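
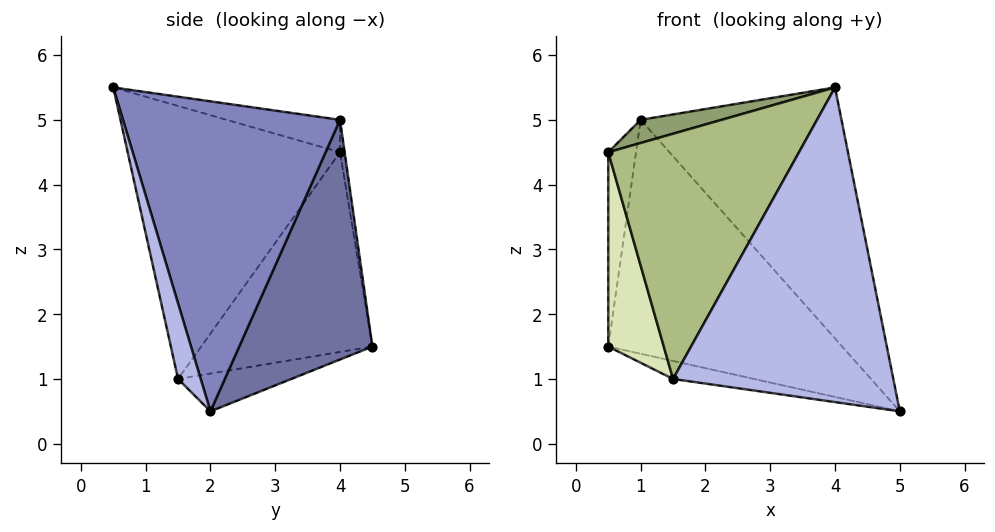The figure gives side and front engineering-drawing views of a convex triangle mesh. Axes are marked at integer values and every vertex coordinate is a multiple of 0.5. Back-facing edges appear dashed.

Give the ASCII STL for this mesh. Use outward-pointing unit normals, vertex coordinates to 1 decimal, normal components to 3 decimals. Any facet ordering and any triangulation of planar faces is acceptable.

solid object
 facet normal 0.494 0.868 0.053
  outer loop
   vertex 1.0 4.0 5.0
   vertex 5.0 2.0 0.5
   vertex 0.5 4.5 1.5
  endloop
 endfacet
 facet normal 0.693 0.641 0.331
  outer loop
   vertex 1.0 4.0 5.0
   vertex 4.0 0.5 5.5
   vertex 5.0 2.0 0.5
  endloop
 endfacet
 facet normal -0.156 0.112 -0.981
  outer loop
   vertex 1.5 1.5 1.0
   vertex 0.5 4.5 1.5
   vertex 5.0 2.0 0.5
  endloop
 endfacet
 facet normal 0.099 -0.958 -0.268
  outer loop
   vertex 1.5 1.5 1.0
   vertex 5.0 2.0 0.5
   vertex 4.0 0.5 5.5
  endloop
 endfacet
 facet normal -0.631 -0.451 0.631
  outer loop
   vertex 0.5 4.0 4.5
   vertex 4.0 0.5 5.5
   vertex 1.0 4.0 5.0
  endloop
 endfacet
 facet normal -0.719 -0.646 0.256
  outer loop
   vertex 0.5 4.0 4.5
   vertex 1.5 1.5 1.0
   vertex 4.0 0.5 5.5
  endloop
 endfacet
 facet normal -0.162 0.973 0.162
  outer loop
   vertex 0.5 4.0 4.5
   vertex 1.0 4.0 5.0
   vertex 0.5 4.5 1.5
  endloop
 endfacet
 facet normal -0.950 -0.308 -0.051
  outer loop
   vertex 0.5 4.0 4.5
   vertex 0.5 4.5 1.5
   vertex 1.5 1.5 1.0
  endloop
 endfacet
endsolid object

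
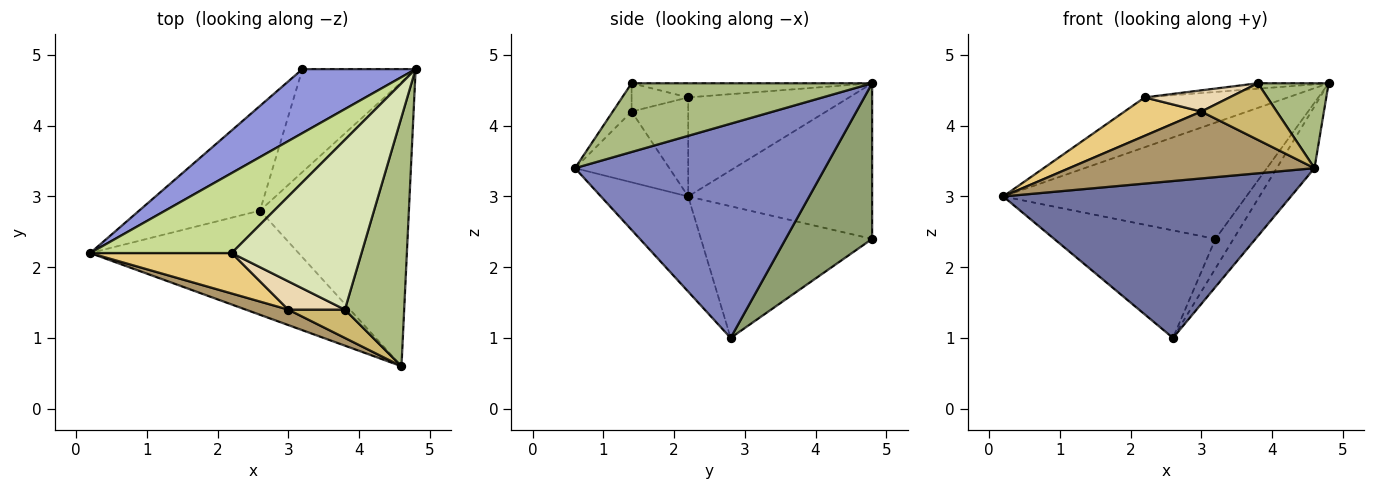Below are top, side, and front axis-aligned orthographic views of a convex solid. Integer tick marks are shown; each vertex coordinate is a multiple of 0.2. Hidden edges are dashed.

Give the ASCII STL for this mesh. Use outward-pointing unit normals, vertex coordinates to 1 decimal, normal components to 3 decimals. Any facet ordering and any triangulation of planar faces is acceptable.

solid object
 facet normal -0.245 -0.808 -0.536
  outer loop
   vertex 2.6 2.8 1.0
   vertex 4.6 0.6 3.4
   vertex 0.2 2.2 3.0
  endloop
 endfacet
 facet normal 0.815 0.123 -0.566
  outer loop
   vertex 2.6 2.8 1.0
   vertex 4.8 4.8 4.6
   vertex 4.6 0.6 3.4
  endloop
 endfacet
 facet normal -0.553 0.730 0.402
  outer loop
   vertex 3.2 4.8 2.4
   vertex 0.2 2.2 3.0
   vertex 4.8 4.8 4.6
  endloop
 endfacet
 facet normal -0.605 0.570 -0.555
  outer loop
   vertex 3.2 4.8 2.4
   vertex 2.6 2.8 1.0
   vertex 0.2 2.2 3.0
  endloop
 endfacet
 facet normal 0.797 0.167 -0.580
  outer loop
   vertex 3.2 4.8 2.4
   vertex 4.8 4.8 4.6
   vertex 2.6 2.8 1.0
  endloop
 endfacet
 facet normal 0.739 -0.217 0.638
  outer loop
   vertex 3.8 1.4 4.6
   vertex 4.6 0.6 3.4
   vertex 4.8 4.8 4.6
  endloop
 endfacet
 facet normal -0.511 0.455 0.730
  outer loop
   vertex 2.2 2.2 4.4
   vertex 4.8 4.8 4.6
   vertex 0.2 2.2 3.0
  endloop
 endfacet
 facet normal -0.108 0.032 0.994
  outer loop
   vertex 2.2 2.2 4.4
   vertex 3.8 1.4 4.6
   vertex 4.8 4.8 4.6
  endloop
 endfacet
 facet normal -0.351 -0.912 0.211
  outer loop
   vertex 3.0 1.4 4.2
   vertex 0.2 2.2 3.0
   vertex 4.6 0.6 3.4
  endloop
 endfacet
 facet normal -0.218 -0.873 0.436
  outer loop
   vertex 3.0 1.4 4.2
   vertex 4.6 0.6 3.4
   vertex 3.8 1.4 4.6
  endloop
 endfacet
 facet normal -0.453 -0.614 0.647
  outer loop
   vertex 3.0 1.4 4.2
   vertex 2.2 2.2 4.4
   vertex 0.2 2.2 3.0
  endloop
 endfacet
 facet normal -0.371 -0.557 0.743
  outer loop
   vertex 3.0 1.4 4.2
   vertex 3.8 1.4 4.6
   vertex 2.2 2.2 4.4
  endloop
 endfacet
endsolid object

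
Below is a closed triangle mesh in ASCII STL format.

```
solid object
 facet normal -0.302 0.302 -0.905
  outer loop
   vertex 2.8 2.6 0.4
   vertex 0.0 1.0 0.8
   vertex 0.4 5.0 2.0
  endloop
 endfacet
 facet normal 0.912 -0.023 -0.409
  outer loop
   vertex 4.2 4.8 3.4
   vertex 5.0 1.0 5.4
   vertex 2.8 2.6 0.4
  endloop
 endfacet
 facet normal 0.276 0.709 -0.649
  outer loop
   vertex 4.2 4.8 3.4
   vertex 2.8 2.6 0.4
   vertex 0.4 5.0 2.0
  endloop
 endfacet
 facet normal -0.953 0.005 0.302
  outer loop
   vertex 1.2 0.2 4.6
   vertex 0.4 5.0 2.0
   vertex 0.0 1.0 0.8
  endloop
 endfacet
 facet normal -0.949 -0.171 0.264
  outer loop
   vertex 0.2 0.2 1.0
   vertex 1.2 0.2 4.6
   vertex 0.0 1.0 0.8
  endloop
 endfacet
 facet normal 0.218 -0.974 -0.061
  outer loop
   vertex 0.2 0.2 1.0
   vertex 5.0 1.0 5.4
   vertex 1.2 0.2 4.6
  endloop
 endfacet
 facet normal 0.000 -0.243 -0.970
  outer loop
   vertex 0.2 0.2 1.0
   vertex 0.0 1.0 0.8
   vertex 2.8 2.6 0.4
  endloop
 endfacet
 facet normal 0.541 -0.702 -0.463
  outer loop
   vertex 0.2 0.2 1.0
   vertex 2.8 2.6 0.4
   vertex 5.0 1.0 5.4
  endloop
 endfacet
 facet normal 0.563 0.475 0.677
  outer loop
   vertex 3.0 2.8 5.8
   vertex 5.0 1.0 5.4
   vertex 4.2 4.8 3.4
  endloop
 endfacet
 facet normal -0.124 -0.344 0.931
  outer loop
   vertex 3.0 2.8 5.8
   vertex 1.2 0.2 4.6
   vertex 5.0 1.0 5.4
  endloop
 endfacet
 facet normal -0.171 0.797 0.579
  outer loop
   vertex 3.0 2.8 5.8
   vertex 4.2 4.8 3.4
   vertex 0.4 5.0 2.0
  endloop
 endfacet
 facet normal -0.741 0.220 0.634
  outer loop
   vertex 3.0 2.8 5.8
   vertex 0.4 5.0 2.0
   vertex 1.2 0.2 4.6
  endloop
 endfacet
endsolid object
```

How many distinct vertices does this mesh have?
8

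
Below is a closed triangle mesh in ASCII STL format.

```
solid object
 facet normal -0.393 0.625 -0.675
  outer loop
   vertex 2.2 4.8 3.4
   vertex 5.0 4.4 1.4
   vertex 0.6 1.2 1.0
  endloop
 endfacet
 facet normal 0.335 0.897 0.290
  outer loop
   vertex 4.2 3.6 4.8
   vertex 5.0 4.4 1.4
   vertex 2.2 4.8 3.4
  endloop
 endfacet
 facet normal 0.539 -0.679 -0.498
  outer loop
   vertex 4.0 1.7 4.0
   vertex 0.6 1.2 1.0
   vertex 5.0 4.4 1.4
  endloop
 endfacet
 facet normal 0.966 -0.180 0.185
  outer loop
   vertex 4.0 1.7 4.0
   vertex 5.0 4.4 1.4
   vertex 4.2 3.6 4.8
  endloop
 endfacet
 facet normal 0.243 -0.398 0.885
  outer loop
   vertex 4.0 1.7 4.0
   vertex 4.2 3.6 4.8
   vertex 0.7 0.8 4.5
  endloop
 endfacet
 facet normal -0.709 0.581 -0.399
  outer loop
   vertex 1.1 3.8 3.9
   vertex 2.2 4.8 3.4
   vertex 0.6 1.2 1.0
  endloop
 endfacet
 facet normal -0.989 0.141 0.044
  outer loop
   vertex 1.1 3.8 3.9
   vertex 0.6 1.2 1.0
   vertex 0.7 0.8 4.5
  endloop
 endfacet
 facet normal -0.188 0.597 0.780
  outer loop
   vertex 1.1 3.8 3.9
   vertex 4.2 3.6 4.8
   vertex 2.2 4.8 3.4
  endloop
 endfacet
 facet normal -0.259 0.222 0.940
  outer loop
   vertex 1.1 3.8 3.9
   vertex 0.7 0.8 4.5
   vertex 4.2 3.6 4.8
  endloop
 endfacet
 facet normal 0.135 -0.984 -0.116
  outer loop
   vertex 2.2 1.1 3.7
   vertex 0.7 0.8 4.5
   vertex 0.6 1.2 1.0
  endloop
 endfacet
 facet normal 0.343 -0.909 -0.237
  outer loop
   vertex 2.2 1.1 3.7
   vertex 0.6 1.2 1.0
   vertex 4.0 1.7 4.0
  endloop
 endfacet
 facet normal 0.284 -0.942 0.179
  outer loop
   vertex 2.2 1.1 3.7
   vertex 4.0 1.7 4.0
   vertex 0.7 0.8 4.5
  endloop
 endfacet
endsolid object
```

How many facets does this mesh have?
12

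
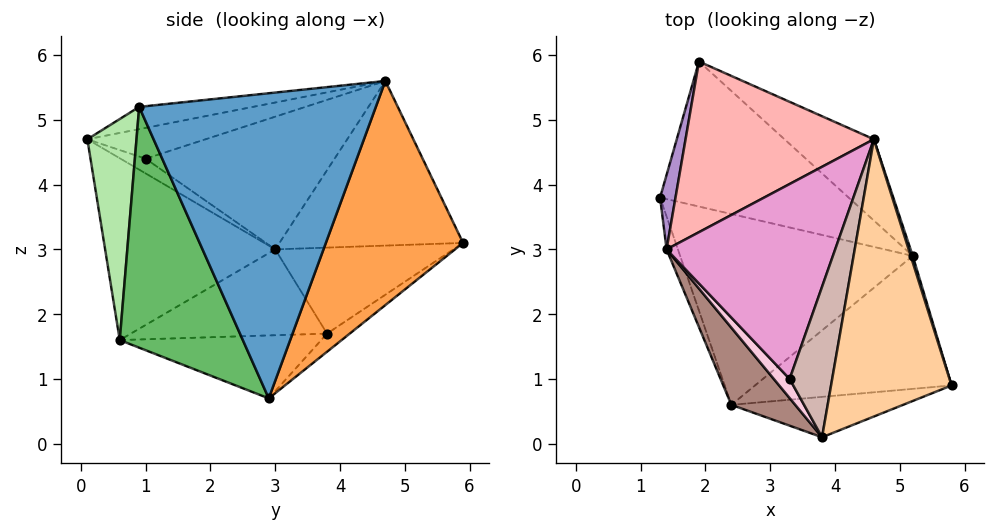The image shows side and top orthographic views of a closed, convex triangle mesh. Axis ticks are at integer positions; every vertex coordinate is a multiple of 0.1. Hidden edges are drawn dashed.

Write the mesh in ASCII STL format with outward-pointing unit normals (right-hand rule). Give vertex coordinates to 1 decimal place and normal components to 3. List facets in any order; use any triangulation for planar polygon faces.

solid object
 facet normal 0.954 0.301 0.006
  outer loop
   vertex 5.2 2.9 0.7
   vertex 4.6 4.7 5.6
   vertex 5.8 0.9 5.2
  endloop
 endfacet
 facet normal -0.079 0.568 -0.819
  outer loop
   vertex 1.9 5.9 3.1
   vertex 5.2 2.9 0.7
   vertex 1.3 3.8 1.7
  endloop
 endfacet
 facet normal 0.561 0.797 -0.224
  outer loop
   vertex 1.9 5.9 3.1
   vertex 4.6 4.7 5.6
   vertex 5.2 2.9 0.7
  endloop
 endfacet
 facet normal -0.179 -0.159 0.971
  outer loop
   vertex 3.8 0.1 4.7
   vertex 5.8 0.9 5.2
   vertex 4.6 4.7 5.6
  endloop
 endfacet
 facet normal 0.498 -0.766 -0.407
  outer loop
   vertex 2.4 0.6 1.6
   vertex 5.2 2.9 0.7
   vertex 5.8 0.9 5.2
  endloop
 endfacet
 facet normal 0.420 -0.847 -0.326
  outer loop
   vertex 2.4 0.6 1.6
   vertex 5.8 0.9 5.2
   vertex 3.8 0.1 4.7
  endloop
 endfacet
 facet normal -0.261 -0.060 -0.964
  outer loop
   vertex 2.4 0.6 1.6
   vertex 1.3 3.8 1.7
   vertex 5.2 2.9 0.7
  endloop
 endfacet
 facet normal -0.656 0.087 0.750
  outer loop
   vertex 1.4 3.0 3.0
   vertex 4.6 4.7 5.6
   vertex 1.9 5.9 3.1
  endloop
 endfacet
 facet normal -0.971 0.161 0.174
  outer loop
   vertex 1.4 3.0 3.0
   vertex 1.9 5.9 3.1
   vertex 1.3 3.8 1.7
  endloop
 endfacet
 facet normal -0.940 -0.319 -0.124
  outer loop
   vertex 1.4 3.0 3.0
   vertex 1.3 3.8 1.7
   vertex 2.4 0.6 1.6
  endloop
 endfacet
 facet normal -0.814 -0.506 0.286
  outer loop
   vertex 1.4 3.0 3.0
   vertex 2.4 0.6 1.6
   vertex 3.8 0.1 4.7
  endloop
 endfacet
 facet normal -0.586 -0.056 0.808
  outer loop
   vertex 3.3 1.0 4.4
   vertex 3.8 0.1 4.7
   vertex 4.6 4.7 5.6
  endloop
 endfacet
 facet normal -0.618 -0.038 0.785
  outer loop
   vertex 3.3 1.0 4.4
   vertex 4.6 4.7 5.6
   vertex 1.4 3.0 3.0
  endloop
 endfacet
 facet normal -0.675 -0.133 0.726
  outer loop
   vertex 3.3 1.0 4.4
   vertex 1.4 3.0 3.0
   vertex 3.8 0.1 4.7
  endloop
 endfacet
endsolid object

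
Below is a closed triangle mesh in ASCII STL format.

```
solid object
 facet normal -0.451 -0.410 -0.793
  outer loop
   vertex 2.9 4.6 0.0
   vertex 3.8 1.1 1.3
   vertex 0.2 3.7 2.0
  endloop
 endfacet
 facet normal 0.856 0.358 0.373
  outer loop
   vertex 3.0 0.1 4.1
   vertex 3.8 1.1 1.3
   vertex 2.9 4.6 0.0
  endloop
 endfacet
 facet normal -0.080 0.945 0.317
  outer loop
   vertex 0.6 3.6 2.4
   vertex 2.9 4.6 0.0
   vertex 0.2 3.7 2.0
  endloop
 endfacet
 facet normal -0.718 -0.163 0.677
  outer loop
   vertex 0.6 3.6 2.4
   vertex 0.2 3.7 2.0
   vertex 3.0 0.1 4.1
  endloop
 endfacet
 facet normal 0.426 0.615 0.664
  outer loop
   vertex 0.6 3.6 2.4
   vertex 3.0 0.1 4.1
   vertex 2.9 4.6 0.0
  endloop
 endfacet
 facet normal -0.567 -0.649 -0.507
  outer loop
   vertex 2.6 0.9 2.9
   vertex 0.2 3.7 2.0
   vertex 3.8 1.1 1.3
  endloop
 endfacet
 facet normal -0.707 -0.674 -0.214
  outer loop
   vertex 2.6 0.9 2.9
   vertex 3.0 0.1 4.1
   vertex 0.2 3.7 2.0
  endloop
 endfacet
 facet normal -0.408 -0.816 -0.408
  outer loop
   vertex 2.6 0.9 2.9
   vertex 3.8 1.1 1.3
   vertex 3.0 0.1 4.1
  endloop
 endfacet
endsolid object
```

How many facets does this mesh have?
8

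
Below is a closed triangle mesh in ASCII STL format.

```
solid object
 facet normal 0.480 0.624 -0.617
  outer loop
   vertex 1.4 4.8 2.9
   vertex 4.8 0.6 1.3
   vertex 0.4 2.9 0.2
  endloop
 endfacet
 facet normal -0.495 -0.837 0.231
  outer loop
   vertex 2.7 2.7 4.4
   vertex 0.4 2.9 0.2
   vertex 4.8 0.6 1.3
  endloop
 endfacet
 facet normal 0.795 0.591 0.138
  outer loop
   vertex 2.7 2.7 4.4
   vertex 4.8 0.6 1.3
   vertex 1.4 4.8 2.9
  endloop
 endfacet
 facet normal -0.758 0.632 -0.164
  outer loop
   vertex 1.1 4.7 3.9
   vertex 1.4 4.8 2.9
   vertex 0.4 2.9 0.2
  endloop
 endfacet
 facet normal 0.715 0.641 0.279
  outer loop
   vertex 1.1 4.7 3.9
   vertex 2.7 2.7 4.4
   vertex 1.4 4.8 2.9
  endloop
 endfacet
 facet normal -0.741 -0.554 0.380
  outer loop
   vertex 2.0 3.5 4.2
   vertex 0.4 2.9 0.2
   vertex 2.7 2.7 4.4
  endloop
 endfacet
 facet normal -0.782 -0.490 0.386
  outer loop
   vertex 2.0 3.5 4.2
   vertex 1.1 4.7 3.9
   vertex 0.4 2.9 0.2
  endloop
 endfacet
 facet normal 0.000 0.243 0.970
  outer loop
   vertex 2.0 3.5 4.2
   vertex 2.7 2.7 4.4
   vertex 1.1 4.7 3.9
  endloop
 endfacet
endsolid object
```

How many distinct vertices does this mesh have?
6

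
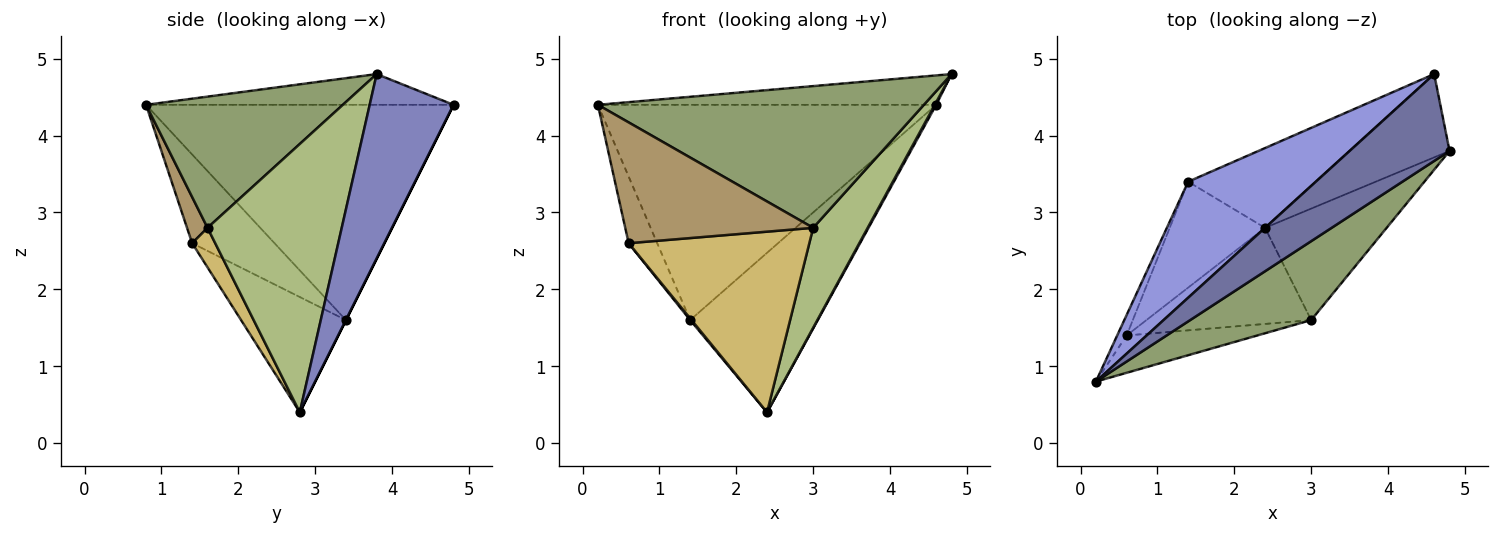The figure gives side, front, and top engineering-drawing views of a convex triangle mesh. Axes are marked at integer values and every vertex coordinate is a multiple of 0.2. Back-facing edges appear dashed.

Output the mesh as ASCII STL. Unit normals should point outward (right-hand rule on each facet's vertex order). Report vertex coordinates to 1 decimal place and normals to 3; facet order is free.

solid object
 facet normal -0.280 0.308 0.909
  outer loop
   vertex 4.6 4.8 4.4
   vertex 0.2 0.8 4.4
   vertex 4.8 3.8 4.8
  endloop
 endfacet
 facet normal 0.879 -0.015 -0.476
  outer loop
   vertex 2.4 2.8 0.4
   vertex 4.6 4.8 4.4
   vertex 4.8 3.8 4.8
  endloop
 endfacet
 facet normal -0.625 0.687 0.370
  outer loop
   vertex 1.4 3.4 1.6
   vertex 0.2 0.8 4.4
   vertex 4.6 4.8 4.4
  endloop
 endfacet
 facet normal 0.000 0.894 -0.447
  outer loop
   vertex 1.4 3.4 1.6
   vertex 4.6 4.8 4.4
   vertex 2.4 2.8 0.4
  endloop
 endfacet
 facet normal 0.467 -0.773 0.430
  outer loop
   vertex 3.0 1.6 2.8
   vertex 4.8 3.8 4.8
   vertex 0.2 0.8 4.4
  endloop
 endfacet
 facet normal 0.854 -0.347 -0.387
  outer loop
   vertex 3.0 1.6 2.8
   vertex 2.4 2.8 0.4
   vertex 4.8 3.8 4.8
  endloop
 endfacet
 facet normal -0.940 0.326 -0.100
  outer loop
   vertex 0.6 1.4 2.6
   vertex 0.2 0.8 4.4
   vertex 1.4 3.4 1.6
  endloop
 endfacet
 facet normal -0.771 -0.010 -0.637
  outer loop
   vertex 0.6 1.4 2.6
   vertex 1.4 3.4 1.6
   vertex 2.4 2.8 0.4
  endloop
 endfacet
 facet normal 0.104 -0.950 -0.294
  outer loop
   vertex 0.6 1.4 2.6
   vertex 3.0 1.6 2.8
   vertex 0.2 0.8 4.4
  endloop
 endfacet
 facet normal 0.112 -0.877 -0.467
  outer loop
   vertex 0.6 1.4 2.6
   vertex 2.4 2.8 0.4
   vertex 3.0 1.6 2.8
  endloop
 endfacet
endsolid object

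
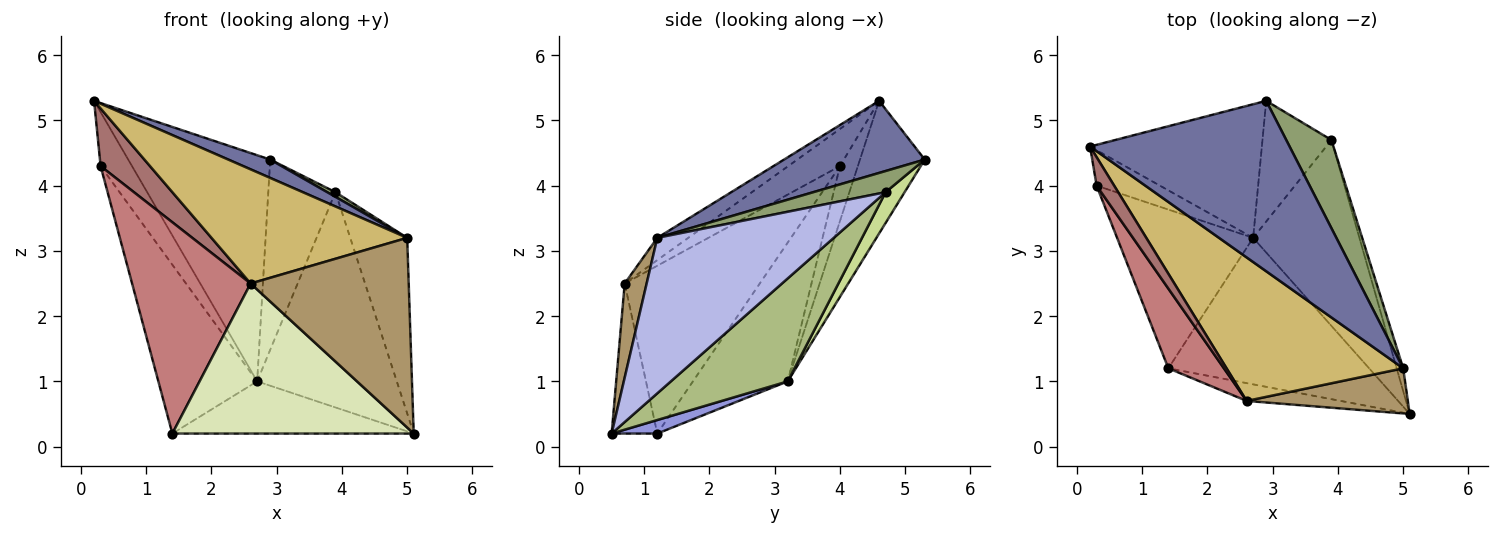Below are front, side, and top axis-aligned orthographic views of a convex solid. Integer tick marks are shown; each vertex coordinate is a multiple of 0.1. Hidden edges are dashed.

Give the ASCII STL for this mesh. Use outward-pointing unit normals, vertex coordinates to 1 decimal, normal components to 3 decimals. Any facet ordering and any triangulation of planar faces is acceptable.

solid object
 facet normal 0.338 -0.101 0.936
  outer loop
   vertex 5.0 1.2 3.2
   vertex 2.9 5.3 4.4
   vertex 0.2 4.6 5.3
  endloop
 endfacet
 facet normal -0.366 0.801 -0.473
  outer loop
   vertex 2.7 3.2 1.0
   vertex 0.2 4.6 5.3
   vertex 2.9 5.3 4.4
  endloop
 endfacet
 facet normal 0.063 0.335 -0.940
  outer loop
   vertex 2.7 3.2 1.0
   vertex 5.1 0.5 0.2
   vertex 1.4 1.2 0.2
  endloop
 endfacet
 facet normal 0.951 0.307 -0.040
  outer loop
   vertex 3.9 4.7 3.9
   vertex 5.0 1.2 3.2
   vertex 5.1 0.5 0.2
  endloop
 endfacet
 facet normal 0.424 -0.048 0.905
  outer loop
   vertex 3.9 4.7 3.9
   vertex 2.9 5.3 4.4
   vertex 5.0 1.2 3.2
  endloop
 endfacet
 facet normal 0.535 0.639 -0.552
  outer loop
   vertex 3.9 4.7 3.9
   vertex 5.1 0.5 0.2
   vertex 2.7 3.2 1.0
  endloop
 endfacet
 facet normal 0.232 0.821 -0.521
  outer loop
   vertex 3.9 4.7 3.9
   vertex 2.7 3.2 1.0
   vertex 2.9 5.3 4.4
  endloop
 endfacet
 facet normal -0.185 -0.976 -0.116
  outer loop
   vertex 2.6 0.7 2.5
   vertex 1.4 1.2 0.2
   vertex 5.1 0.5 0.2
  endloop
 endfacet
 facet normal 0.134 -0.964 0.229
  outer loop
   vertex 2.6 0.7 2.5
   vertex 5.1 0.5 0.2
   vertex 5.0 1.2 3.2
  endloop
 endfacet
 facet normal -0.098 -0.620 0.779
  outer loop
   vertex 2.6 0.7 2.5
   vertex 5.0 1.2 3.2
   vertex 0.2 4.6 5.3
  endloop
 endfacet
 facet normal -0.430 0.755 -0.496
  outer loop
   vertex 0.3 4.0 4.3
   vertex 0.2 4.6 5.3
   vertex 2.7 3.2 1.0
  endloop
 endfacet
 facet normal -0.573 0.597 -0.561
  outer loop
   vertex 0.3 4.0 4.3
   vertex 2.7 3.2 1.0
   vertex 1.4 1.2 0.2
  endloop
 endfacet
 facet normal -0.684 -0.653 0.324
  outer loop
   vertex 0.3 4.0 4.3
   vertex 2.6 0.7 2.5
   vertex 0.2 4.6 5.3
  endloop
 endfacet
 facet normal -0.729 -0.640 0.241
  outer loop
   vertex 0.3 4.0 4.3
   vertex 1.4 1.2 0.2
   vertex 2.6 0.7 2.5
  endloop
 endfacet
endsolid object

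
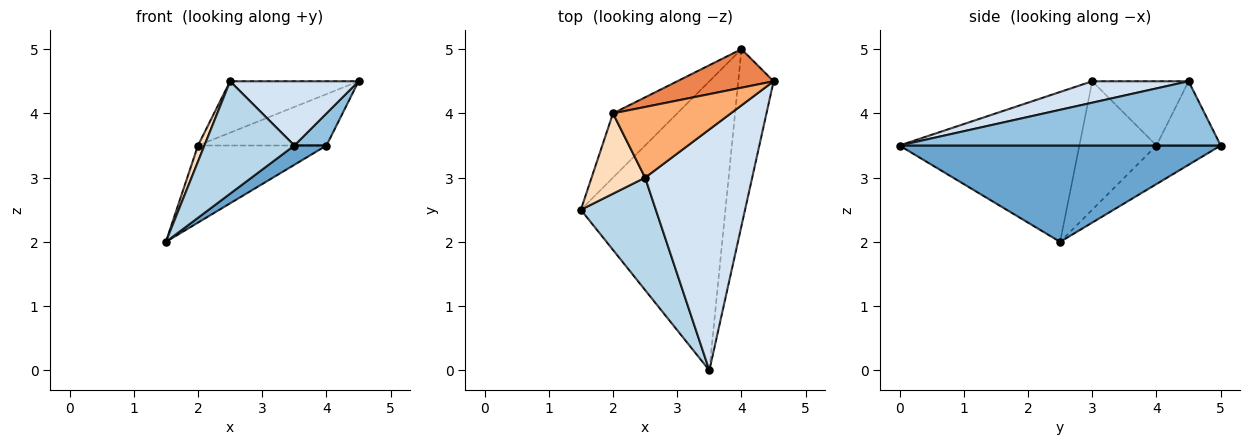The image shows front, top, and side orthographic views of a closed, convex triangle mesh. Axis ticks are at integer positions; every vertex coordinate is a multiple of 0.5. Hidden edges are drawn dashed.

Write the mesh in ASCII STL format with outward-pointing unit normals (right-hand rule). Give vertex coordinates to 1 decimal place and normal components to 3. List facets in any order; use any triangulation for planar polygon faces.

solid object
 facet normal 0.554 -0.055 -0.831
  outer loop
   vertex 4.0 5.0 3.5
   vertex 3.5 0.0 3.5
   vertex 1.5 2.5 2.0
  endloop
 endfacet
 facet normal 0.873 -0.087 -0.480
  outer loop
   vertex 4.0 5.0 3.5
   vertex 4.5 4.5 4.5
   vertex 3.5 0.0 3.5
  endloop
 endfacet
 facet normal -0.816 -0.408 0.408
  outer loop
   vertex 2.5 3.0 4.5
   vertex 1.5 2.5 2.0
   vertex 3.5 0.0 3.5
  endloop
 endfacet
 facet normal 0.190 -0.253 0.949
  outer loop
   vertex 2.5 3.0 4.5
   vertex 3.5 0.0 3.5
   vertex 4.5 4.5 4.5
  endloop
 endfacet
 facet normal -0.371 0.743 0.557
  outer loop
   vertex 2.0 4.0 3.5
   vertex 4.5 4.5 4.5
   vertex 4.0 5.0 3.5
  endloop
 endfacet
 facet normal -0.404 0.538 0.740
  outer loop
   vertex 2.0 4.0 3.5
   vertex 2.5 3.0 4.5
   vertex 4.5 4.5 4.5
  endloop
 endfacet
 facet normal -0.359 0.717 -0.598
  outer loop
   vertex 2.0 4.0 3.5
   vertex 4.0 5.0 3.5
   vertex 1.5 2.5 2.0
  endloop
 endfacet
 facet normal -0.920 -0.077 0.383
  outer loop
   vertex 2.0 4.0 3.5
   vertex 1.5 2.5 2.0
   vertex 2.5 3.0 4.5
  endloop
 endfacet
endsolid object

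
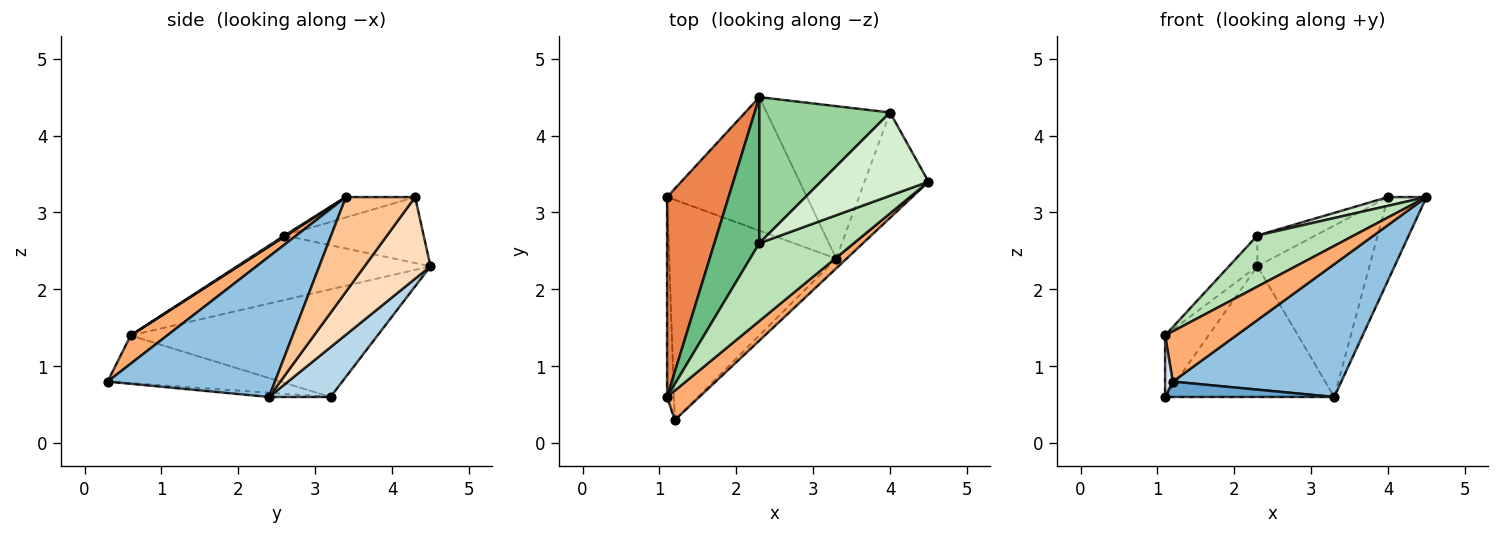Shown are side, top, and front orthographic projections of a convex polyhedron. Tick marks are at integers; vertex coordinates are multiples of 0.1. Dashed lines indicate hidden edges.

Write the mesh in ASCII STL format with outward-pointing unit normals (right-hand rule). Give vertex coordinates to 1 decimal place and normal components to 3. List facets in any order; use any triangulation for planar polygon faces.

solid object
 facet normal -0.025 -0.070 -0.997
  outer loop
   vertex 3.3 2.4 0.6
   vertex 1.2 0.3 0.8
   vertex 1.1 3.2 0.6
  endloop
 endfacet
 facet normal 0.704 -0.709 -0.052
  outer loop
   vertex 3.3 2.4 0.6
   vertex 4.5 3.4 3.2
   vertex 1.2 0.3 0.8
  endloop
 endfacet
 facet normal 0.247 0.678 -0.692
  outer loop
   vertex 3.3 2.4 0.6
   vertex 1.1 3.2 0.6
   vertex 2.3 4.5 2.3
  endloop
 endfacet
 facet normal -0.989 -0.044 -0.143
  outer loop
   vertex 1.1 0.6 1.4
   vertex 1.1 3.2 0.6
   vertex 1.2 0.3 0.8
  endloop
 endfacet
 facet normal -0.858 0.151 0.490
  outer loop
   vertex 1.1 0.6 1.4
   vertex 2.3 4.5 2.3
   vertex 1.1 3.2 0.6
  endloop
 endfacet
 facet normal 0.405 -0.789 0.462
  outer loop
   vertex 1.1 0.6 1.4
   vertex 1.2 0.3 0.8
   vertex 4.5 3.4 3.2
  endloop
 endfacet
 facet normal 0.753 0.418 -0.508
  outer loop
   vertex 4.0 4.3 3.2
   vertex 4.5 3.4 3.2
   vertex 3.3 2.4 0.6
  endloop
 endfacet
 facet normal 0.403 0.684 -0.608
  outer loop
   vertex 4.0 4.3 3.2
   vertex 3.3 2.4 0.6
   vertex 2.3 4.5 2.3
  endloop
 endfacet
 facet normal -0.814 0.120 0.568
  outer loop
   vertex 2.3 2.6 2.7
   vertex 2.3 4.5 2.3
   vertex 1.1 0.6 1.4
  endloop
 endfacet
 facet normal -0.443 0.185 0.877
  outer loop
   vertex 2.3 2.6 2.7
   vertex 4.0 4.3 3.2
   vertex 2.3 4.5 2.3
  endloop
 endfacet
 facet normal 0.010 -0.549 0.836
  outer loop
   vertex 2.3 2.6 2.7
   vertex 1.1 0.6 1.4
   vertex 4.5 3.4 3.2
  endloop
 endfacet
 facet normal -0.185 -0.103 0.977
  outer loop
   vertex 2.3 2.6 2.7
   vertex 4.5 3.4 3.2
   vertex 4.0 4.3 3.2
  endloop
 endfacet
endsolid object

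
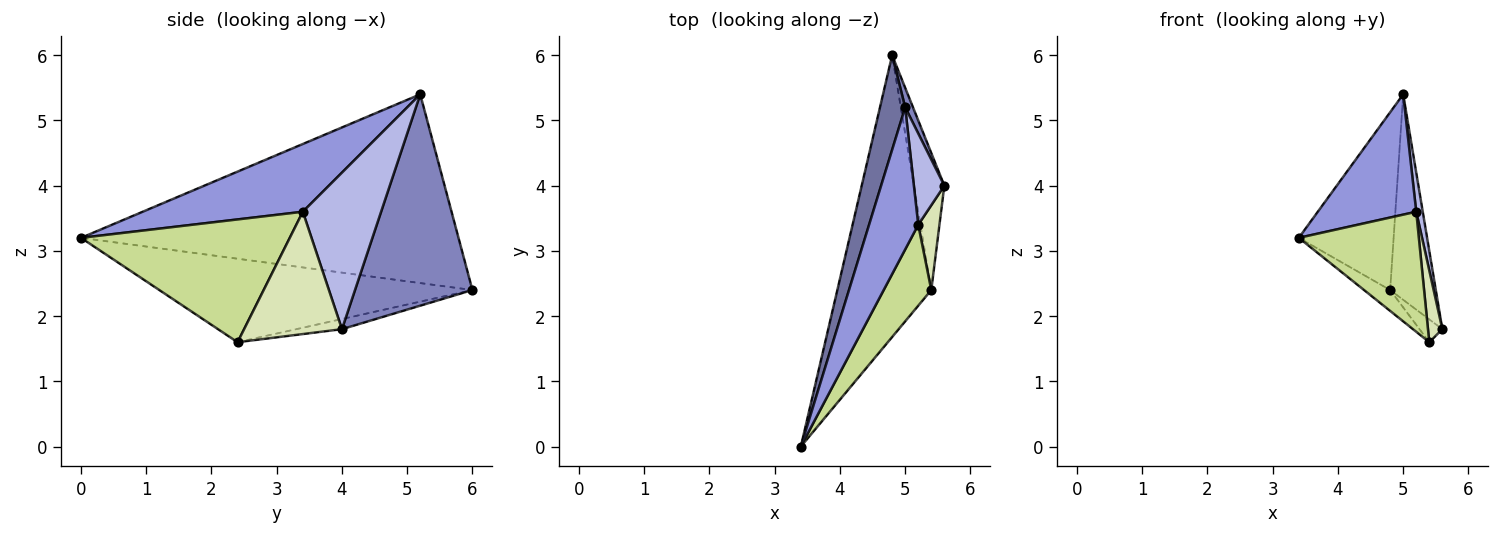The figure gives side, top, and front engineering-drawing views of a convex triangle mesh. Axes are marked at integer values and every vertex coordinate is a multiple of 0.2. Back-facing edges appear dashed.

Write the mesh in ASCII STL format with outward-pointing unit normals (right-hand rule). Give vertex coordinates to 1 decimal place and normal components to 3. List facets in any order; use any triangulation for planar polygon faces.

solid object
 facet normal -0.962 0.242 0.129
  outer loop
   vertex 5.0 5.2 5.4
   vertex 4.8 6.0 2.4
   vertex 3.4 0.0 3.2
  endloop
 endfacet
 facet normal 0.931 0.362 0.034
  outer loop
   vertex 5.0 5.2 5.4
   vertex 5.6 4.0 1.8
   vertex 4.8 6.0 2.4
  endloop
 endfacet
 facet normal 0.725 -0.445 0.526
  outer loop
   vertex 5.2 3.4 3.6
   vertex 5.0 5.2 5.4
   vertex 3.4 0.0 3.2
  endloop
 endfacet
 facet normal 0.978 -0.082 0.190
  outer loop
   vertex 5.2 3.4 3.6
   vertex 5.6 4.0 1.8
   vertex 5.0 5.2 5.4
  endloop
 endfacet
 facet normal -0.663 0.055 -0.746
  outer loop
   vertex 5.4 2.4 1.6
   vertex 3.4 0.0 3.2
   vertex 4.8 6.0 2.4
  endloop
 endfacet
 facet normal -0.312 0.156 -0.937
  outer loop
   vertex 5.4 2.4 1.6
   vertex 4.8 6.0 2.4
   vertex 5.6 4.0 1.8
  endloop
 endfacet
 facet normal 0.822 -0.473 0.318
  outer loop
   vertex 5.4 2.4 1.6
   vertex 5.2 3.4 3.6
   vertex 3.4 0.0 3.2
  endloop
 endfacet
 facet normal 0.975 -0.143 0.169
  outer loop
   vertex 5.4 2.4 1.6
   vertex 5.6 4.0 1.8
   vertex 5.2 3.4 3.6
  endloop
 endfacet
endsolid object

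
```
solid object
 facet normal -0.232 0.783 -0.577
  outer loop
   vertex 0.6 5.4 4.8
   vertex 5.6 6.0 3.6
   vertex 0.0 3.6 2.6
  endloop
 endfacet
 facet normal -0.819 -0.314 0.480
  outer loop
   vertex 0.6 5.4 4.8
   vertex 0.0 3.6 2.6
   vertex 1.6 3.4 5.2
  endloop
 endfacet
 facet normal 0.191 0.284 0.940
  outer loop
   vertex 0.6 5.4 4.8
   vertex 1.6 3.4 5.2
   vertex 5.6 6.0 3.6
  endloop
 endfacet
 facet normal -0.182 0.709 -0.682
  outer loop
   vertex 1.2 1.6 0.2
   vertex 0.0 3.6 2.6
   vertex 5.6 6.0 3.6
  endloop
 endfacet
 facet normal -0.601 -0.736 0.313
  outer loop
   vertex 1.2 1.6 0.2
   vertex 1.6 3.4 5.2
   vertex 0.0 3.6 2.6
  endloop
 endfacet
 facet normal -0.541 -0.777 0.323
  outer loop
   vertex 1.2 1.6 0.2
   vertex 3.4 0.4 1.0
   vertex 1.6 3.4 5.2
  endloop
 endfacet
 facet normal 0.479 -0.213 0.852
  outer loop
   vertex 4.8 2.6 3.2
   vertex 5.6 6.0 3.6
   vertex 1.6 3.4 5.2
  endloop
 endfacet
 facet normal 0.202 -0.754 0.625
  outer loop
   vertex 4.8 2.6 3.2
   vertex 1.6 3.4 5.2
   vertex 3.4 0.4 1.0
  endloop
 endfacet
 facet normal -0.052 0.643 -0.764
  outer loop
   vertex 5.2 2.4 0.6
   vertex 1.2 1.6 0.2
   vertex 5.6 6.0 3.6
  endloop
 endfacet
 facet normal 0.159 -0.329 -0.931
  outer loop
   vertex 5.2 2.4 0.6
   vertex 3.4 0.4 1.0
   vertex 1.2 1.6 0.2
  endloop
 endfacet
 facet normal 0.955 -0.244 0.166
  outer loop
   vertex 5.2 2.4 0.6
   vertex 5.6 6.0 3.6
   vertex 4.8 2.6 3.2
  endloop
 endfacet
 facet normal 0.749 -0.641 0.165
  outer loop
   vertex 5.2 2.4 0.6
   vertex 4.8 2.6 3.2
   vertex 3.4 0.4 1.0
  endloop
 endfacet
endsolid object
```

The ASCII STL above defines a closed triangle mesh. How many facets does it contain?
12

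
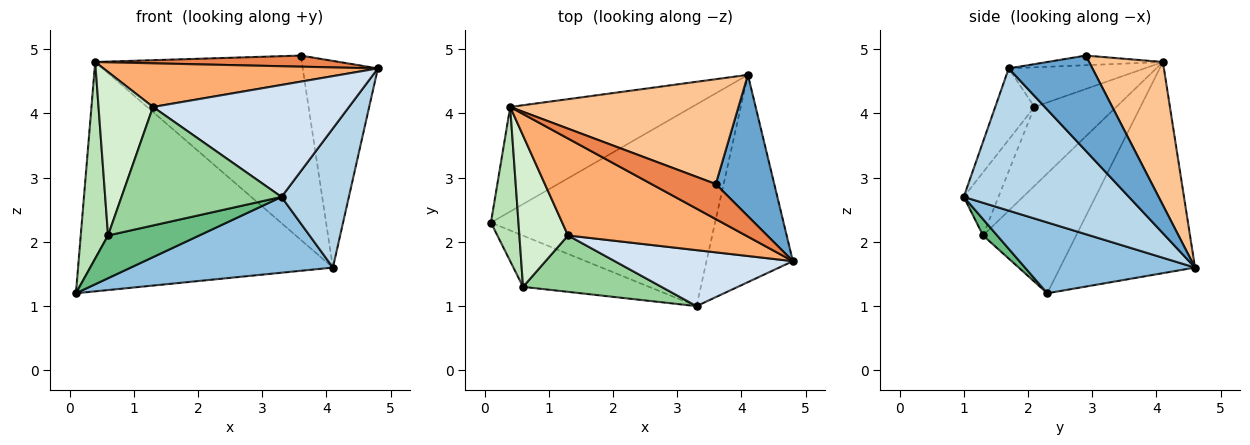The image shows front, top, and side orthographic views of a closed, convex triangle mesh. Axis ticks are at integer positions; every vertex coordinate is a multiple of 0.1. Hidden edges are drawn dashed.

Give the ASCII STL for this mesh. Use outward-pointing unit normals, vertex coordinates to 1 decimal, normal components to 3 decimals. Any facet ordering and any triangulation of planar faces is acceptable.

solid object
 facet normal 0.677 0.608 0.416
  outer loop
   vertex 3.6 2.9 4.9
   vertex 4.8 1.7 4.7
   vertex 4.1 4.6 1.6
  endloop
 endfacet
 facet normal 0.284 -0.337 -0.898
  outer loop
   vertex 3.3 1.0 2.7
   vertex 0.1 2.3 1.2
   vertex 4.1 4.6 1.6
  endloop
 endfacet
 facet normal 0.807 -0.329 -0.490
  outer loop
   vertex 3.3 1.0 2.7
   vertex 4.1 4.6 1.6
   vertex 4.8 1.7 4.7
  endloop
 endfacet
 facet normal -0.176 -0.880 0.440
  outer loop
   vertex 3.3 1.0 2.7
   vertex 4.8 1.7 4.7
   vertex 1.3 2.1 4.1
  endloop
 endfacet
 facet normal -0.142 -0.299 0.944
  outer loop
   vertex 0.4 4.1 4.8
   vertex 4.8 1.7 4.7
   vertex 3.6 2.9 4.9
  endloop
 endfacet
 facet normal -0.199 -0.402 0.894
  outer loop
   vertex 0.4 4.1 4.8
   vertex 1.3 2.1 4.1
   vertex 4.8 1.7 4.7
  endloop
 endfacet
 facet normal 0.296 0.830 0.472
  outer loop
   vertex 0.4 4.1 4.8
   vertex 3.6 2.9 4.9
   vertex 4.1 4.6 1.6
  endloop
 endfacet
 facet normal -0.434 0.820 -0.374
  outer loop
   vertex 0.4 4.1 4.8
   vertex 4.1 4.6 1.6
   vertex 0.1 2.3 1.2
  endloop
 endfacet
 facet normal 0.099 -0.638 -0.764
  outer loop
   vertex 0.6 1.3 2.1
   vertex 0.1 2.3 1.2
   vertex 3.3 1.0 2.7
  endloop
 endfacet
 facet normal -0.192 -0.886 0.422
  outer loop
   vertex 0.6 1.3 2.1
   vertex 3.3 1.0 2.7
   vertex 1.3 2.1 4.1
  endloop
 endfacet
 facet normal -0.937 -0.275 0.215
  outer loop
   vertex 0.6 1.3 2.1
   vertex 0.4 4.1 4.8
   vertex 0.1 2.3 1.2
  endloop
 endfacet
 facet normal -0.741 -0.493 0.456
  outer loop
   vertex 0.6 1.3 2.1
   vertex 1.3 2.1 4.1
   vertex 0.4 4.1 4.8
  endloop
 endfacet
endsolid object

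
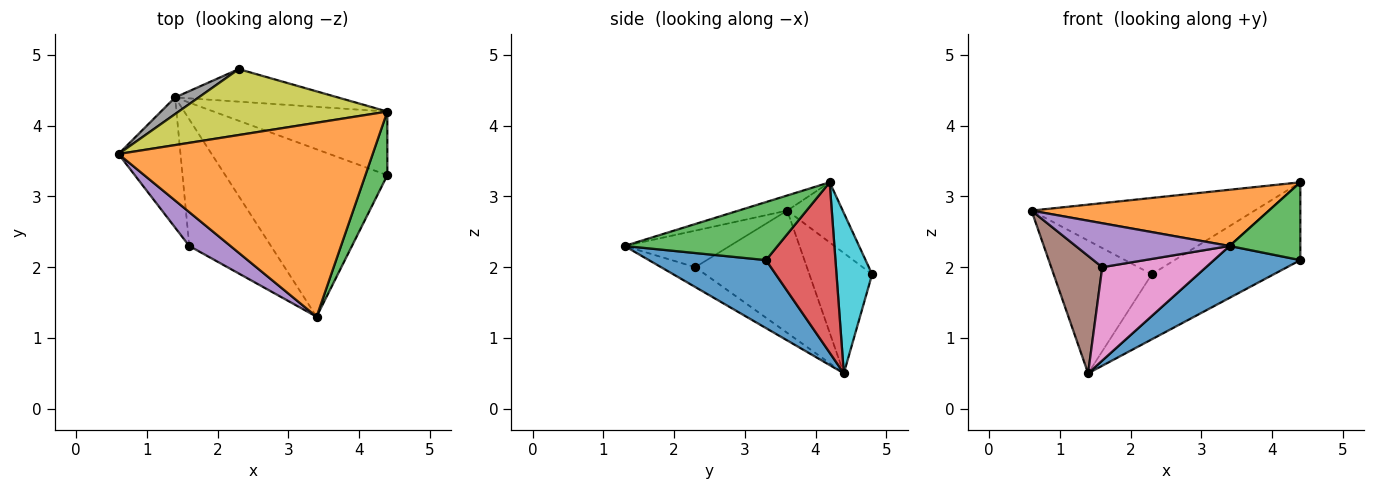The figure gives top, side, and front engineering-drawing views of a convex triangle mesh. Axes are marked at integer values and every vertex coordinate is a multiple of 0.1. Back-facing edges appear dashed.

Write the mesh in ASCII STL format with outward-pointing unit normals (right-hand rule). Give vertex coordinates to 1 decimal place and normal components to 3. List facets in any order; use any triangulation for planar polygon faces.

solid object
 facet normal 0.372 -0.275 -0.887
  outer loop
   vertex 1.4 4.4 0.5
   vertex 4.4 3.3 2.1
   vertex 3.4 1.3 2.3
  endloop
 endfacet
 facet normal -0.057 -0.278 0.959
  outer loop
   vertex 4.4 4.2 3.2
   vertex 0.6 3.6 2.8
   vertex 3.4 1.3 2.3
  endloop
 endfacet
 facet normal 0.859 -0.397 0.325
  outer loop
   vertex 4.4 4.2 3.2
   vertex 3.4 1.3 2.3
   vertex 4.4 3.3 2.1
  endloop
 endfacet
 facet normal 0.528 0.657 -0.538
  outer loop
   vertex 4.4 4.2 3.2
   vertex 4.4 3.3 2.1
   vertex 1.4 4.4 0.5
  endloop
 endfacet
 facet normal -0.476 -0.697 0.536
  outer loop
   vertex 1.6 2.3 2.0
   vertex 3.4 1.3 2.3
   vertex 0.6 3.6 2.8
  endloop
 endfacet
 facet normal -0.826 -0.378 -0.419
  outer loop
   vertex 1.6 2.3 2.0
   vertex 0.6 3.6 2.8
   vertex 1.4 4.4 0.5
  endloop
 endfacet
 facet normal -0.192 -0.582 -0.790
  outer loop
   vertex 1.6 2.3 2.0
   vertex 1.4 4.4 0.5
   vertex 3.4 1.3 2.3
  endloop
 endfacet
 facet normal -0.536 0.838 0.105
  outer loop
   vertex 2.3 4.8 1.9
   vertex 1.4 4.4 0.5
   vertex 0.6 3.6 2.8
  endloop
 endfacet
 facet normal -0.185 0.744 0.642
  outer loop
   vertex 2.3 4.8 1.9
   vertex 0.6 3.6 2.8
   vertex 4.4 4.2 3.2
  endloop
 endfacet
 facet normal 0.518 0.674 -0.526
  outer loop
   vertex 2.3 4.8 1.9
   vertex 4.4 4.2 3.2
   vertex 1.4 4.4 0.5
  endloop
 endfacet
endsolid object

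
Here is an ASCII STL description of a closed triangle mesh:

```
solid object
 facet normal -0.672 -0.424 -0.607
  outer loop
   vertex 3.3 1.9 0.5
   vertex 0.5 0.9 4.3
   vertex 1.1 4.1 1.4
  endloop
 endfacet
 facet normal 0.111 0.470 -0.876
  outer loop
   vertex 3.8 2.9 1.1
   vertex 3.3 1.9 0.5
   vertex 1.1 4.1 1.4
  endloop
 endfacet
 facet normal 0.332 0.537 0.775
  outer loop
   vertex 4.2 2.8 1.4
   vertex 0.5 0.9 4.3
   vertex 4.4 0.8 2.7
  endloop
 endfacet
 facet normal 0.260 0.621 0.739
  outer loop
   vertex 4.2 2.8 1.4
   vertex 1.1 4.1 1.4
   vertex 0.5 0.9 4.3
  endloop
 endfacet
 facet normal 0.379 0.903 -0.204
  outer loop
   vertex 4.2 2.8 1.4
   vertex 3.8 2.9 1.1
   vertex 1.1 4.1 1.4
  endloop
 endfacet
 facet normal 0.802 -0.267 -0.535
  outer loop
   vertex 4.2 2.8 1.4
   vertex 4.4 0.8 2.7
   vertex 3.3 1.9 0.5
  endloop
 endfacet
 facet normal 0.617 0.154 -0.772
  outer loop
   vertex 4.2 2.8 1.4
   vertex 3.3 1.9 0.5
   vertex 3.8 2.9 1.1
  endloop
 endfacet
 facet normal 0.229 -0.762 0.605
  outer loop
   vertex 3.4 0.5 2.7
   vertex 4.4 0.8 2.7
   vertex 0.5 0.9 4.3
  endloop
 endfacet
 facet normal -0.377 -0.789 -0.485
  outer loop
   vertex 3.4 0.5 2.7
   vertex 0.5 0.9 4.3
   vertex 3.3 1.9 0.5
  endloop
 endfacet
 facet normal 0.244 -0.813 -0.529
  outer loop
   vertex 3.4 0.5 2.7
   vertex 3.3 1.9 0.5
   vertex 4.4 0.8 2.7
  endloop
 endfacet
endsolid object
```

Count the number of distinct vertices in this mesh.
7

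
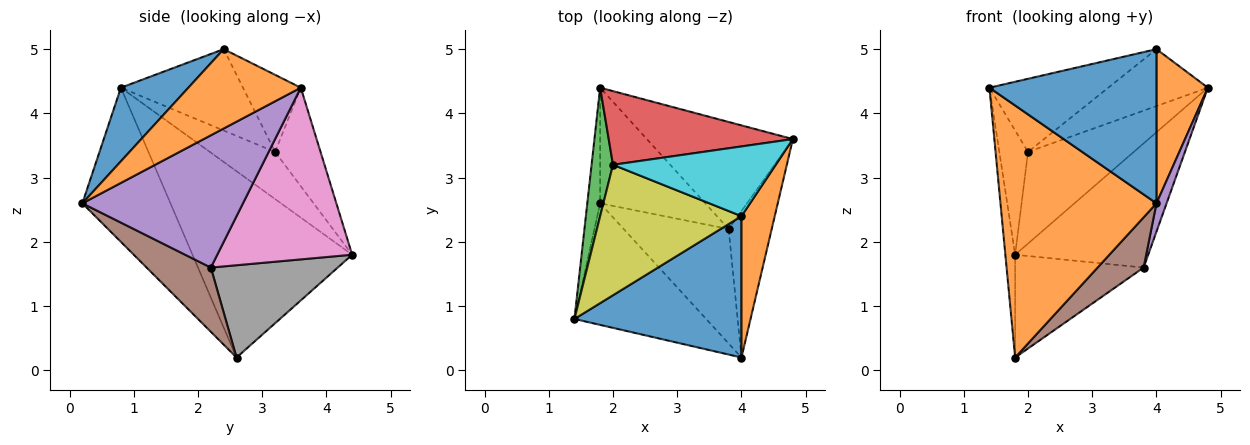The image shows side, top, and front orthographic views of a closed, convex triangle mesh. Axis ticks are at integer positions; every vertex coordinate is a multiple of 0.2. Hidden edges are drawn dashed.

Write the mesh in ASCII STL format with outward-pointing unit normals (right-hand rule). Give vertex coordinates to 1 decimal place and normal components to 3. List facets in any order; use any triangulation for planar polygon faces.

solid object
 facet normal -0.996 0.061 -0.069
  outer loop
   vertex 1.8 2.6 0.2
   vertex 1.4 0.8 4.4
   vertex 1.8 4.4 1.8
  endloop
 endfacet
 facet normal -0.453 -0.803 -0.387
  outer loop
   vertex 1.8 2.6 0.2
   vertex 4.0 0.2 2.6
   vertex 1.4 0.8 4.4
  endloop
 endfacet
 facet normal -0.845 0.371 0.384
  outer loop
   vertex 2.0 3.2 3.4
   vertex 1.8 4.4 1.8
   vertex 1.4 0.8 4.4
  endloop
 endfacet
 facet normal -0.318 0.739 0.594
  outer loop
   vertex 2.0 3.2 3.4
   vertex 4.8 3.6 4.4
   vertex 1.8 4.4 1.8
  endloop
 endfacet
 facet normal 0.949 -0.060 -0.309
  outer loop
   vertex 3.8 2.2 1.6
   vertex 4.8 3.6 4.4
   vertex 4.0 0.2 2.6
  endloop
 endfacet
 facet normal 0.489 -0.350 -0.799
  outer loop
   vertex 3.8 2.2 1.6
   vertex 4.0 0.2 2.6
   vertex 1.8 2.6 0.2
  endloop
 endfacet
 facet normal 0.609 0.601 -0.518
  outer loop
   vertex 3.8 2.2 1.6
   vertex 1.8 4.4 1.8
   vertex 4.8 3.6 4.4
  endloop
 endfacet
 facet normal 0.549 0.555 -0.625
  outer loop
   vertex 3.8 2.2 1.6
   vertex 1.8 2.6 0.2
   vertex 1.8 4.4 1.8
  endloop
 endfacet
 facet normal -0.449 0.437 0.779
  outer loop
   vertex 4.0 2.4 5.0
   vertex 2.0 3.2 3.4
   vertex 1.4 0.8 4.4
  endloop
 endfacet
 facet normal -0.345 0.593 0.727
  outer loop
   vertex 4.0 2.4 5.0
   vertex 4.8 3.6 4.4
   vertex 2.0 3.2 3.4
  endloop
 endfacet
 facet normal 0.285 -0.707 0.648
  outer loop
   vertex 4.0 2.4 5.0
   vertex 1.4 0.8 4.4
   vertex 4.0 0.2 2.6
  endloop
 endfacet
 facet normal 0.850 -0.389 0.356
  outer loop
   vertex 4.0 2.4 5.0
   vertex 4.0 0.2 2.6
   vertex 4.8 3.6 4.4
  endloop
 endfacet
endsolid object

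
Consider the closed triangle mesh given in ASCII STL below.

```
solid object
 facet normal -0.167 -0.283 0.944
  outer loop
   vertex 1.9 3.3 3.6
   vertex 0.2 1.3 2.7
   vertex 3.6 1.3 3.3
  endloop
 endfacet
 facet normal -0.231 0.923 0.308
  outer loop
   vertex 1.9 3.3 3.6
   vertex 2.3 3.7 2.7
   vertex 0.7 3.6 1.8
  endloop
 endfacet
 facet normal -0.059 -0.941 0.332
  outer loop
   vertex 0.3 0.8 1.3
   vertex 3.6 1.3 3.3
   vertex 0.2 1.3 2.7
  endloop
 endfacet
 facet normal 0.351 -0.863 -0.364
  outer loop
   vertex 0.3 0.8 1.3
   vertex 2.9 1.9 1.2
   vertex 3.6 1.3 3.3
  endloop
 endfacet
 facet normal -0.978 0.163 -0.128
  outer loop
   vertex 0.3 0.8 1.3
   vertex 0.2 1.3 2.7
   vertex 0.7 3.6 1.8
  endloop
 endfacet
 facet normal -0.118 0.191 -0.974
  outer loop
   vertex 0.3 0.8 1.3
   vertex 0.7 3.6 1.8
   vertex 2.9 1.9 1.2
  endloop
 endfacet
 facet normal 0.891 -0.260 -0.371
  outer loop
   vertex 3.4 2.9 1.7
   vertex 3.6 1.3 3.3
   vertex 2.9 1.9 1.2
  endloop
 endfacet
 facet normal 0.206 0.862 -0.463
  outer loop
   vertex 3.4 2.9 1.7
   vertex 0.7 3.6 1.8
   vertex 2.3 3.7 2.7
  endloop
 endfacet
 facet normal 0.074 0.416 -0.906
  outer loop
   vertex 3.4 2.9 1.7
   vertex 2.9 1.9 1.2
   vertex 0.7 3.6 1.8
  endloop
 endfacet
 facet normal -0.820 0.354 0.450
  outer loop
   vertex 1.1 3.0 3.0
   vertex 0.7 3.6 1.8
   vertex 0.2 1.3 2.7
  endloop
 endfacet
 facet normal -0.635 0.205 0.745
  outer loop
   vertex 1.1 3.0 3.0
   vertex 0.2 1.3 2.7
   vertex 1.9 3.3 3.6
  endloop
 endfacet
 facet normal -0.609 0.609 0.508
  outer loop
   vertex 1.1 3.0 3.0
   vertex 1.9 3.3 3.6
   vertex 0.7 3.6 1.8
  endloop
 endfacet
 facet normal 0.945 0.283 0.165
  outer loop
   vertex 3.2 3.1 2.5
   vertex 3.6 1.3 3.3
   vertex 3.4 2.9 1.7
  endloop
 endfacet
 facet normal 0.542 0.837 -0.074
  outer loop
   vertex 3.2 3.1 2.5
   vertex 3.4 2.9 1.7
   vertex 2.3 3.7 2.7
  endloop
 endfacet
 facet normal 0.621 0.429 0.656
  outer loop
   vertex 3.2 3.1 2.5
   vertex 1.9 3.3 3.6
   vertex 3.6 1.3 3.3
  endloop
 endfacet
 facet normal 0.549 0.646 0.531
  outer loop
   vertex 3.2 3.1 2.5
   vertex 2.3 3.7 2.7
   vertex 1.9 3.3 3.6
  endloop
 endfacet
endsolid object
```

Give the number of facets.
16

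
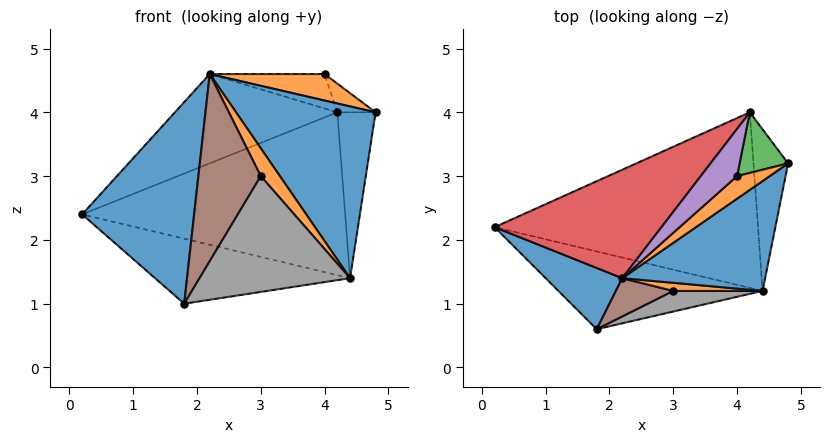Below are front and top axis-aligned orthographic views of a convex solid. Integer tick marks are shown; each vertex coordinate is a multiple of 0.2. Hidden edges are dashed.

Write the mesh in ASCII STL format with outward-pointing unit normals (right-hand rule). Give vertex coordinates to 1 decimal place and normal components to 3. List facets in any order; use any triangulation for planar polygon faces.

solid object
 facet normal -0.575 -0.783 0.238
  outer loop
   vertex 2.2 1.4 4.6
   vertex 0.2 2.2 2.4
   vertex 1.8 0.6 1.0
  endloop
 endfacet
 facet normal 0.560 -0.630 0.537
  outer loop
   vertex 2.2 1.4 4.6
   vertex 4.8 3.2 4.0
   vertex 4.0 3.0 4.6
  endloop
 endfacet
 facet normal 0.496 0.372 0.785
  outer loop
   vertex 4.2 4.0 4.0
   vertex 4.0 3.0 4.6
   vertex 4.8 3.2 4.0
  endloop
 endfacet
 facet normal -0.511 0.546 0.663
  outer loop
   vertex 4.2 4.0 4.0
   vertex 0.2 2.2 2.4
   vertex 2.2 1.4 4.6
  endloop
 endfacet
 facet normal -0.464 0.522 0.716
  outer loop
   vertex 4.2 4.0 4.0
   vertex 2.2 1.4 4.6
   vertex 4.0 3.0 4.6
  endloop
 endfacet
 facet normal 0.154 -0.968 0.198
  outer loop
   vertex 3.0 1.2 3.0
   vertex 2.2 1.4 4.6
   vertex 1.8 0.6 1.0
  endloop
 endfacet
 facet normal 0.691 0.518 -0.505
  outer loop
   vertex 4.4 1.2 1.4
   vertex 4.2 4.0 4.0
   vertex 4.8 3.2 4.0
  endloop
 endfacet
 facet normal 0.196 -0.965 0.172
  outer loop
   vertex 4.4 1.2 1.4
   vertex 3.0 1.2 3.0
   vertex 1.8 0.6 1.0
  endloop
 endfacet
 facet normal -0.030 0.641 -0.767
  outer loop
   vertex 4.4 1.2 1.4
   vertex 1.8 0.6 1.0
   vertex 0.2 2.2 2.4
  endloop
 endfacet
 facet normal -0.013 0.680 -0.733
  outer loop
   vertex 4.4 1.2 1.4
   vertex 0.2 2.2 2.4
   vertex 4.2 4.0 4.0
  endloop
 endfacet
 facet normal 0.578 -0.688 0.440
  outer loop
   vertex 4.4 1.2 1.4
   vertex 4.8 3.2 4.0
   vertex 2.2 1.4 4.6
  endloop
 endfacet
 facet normal 0.305 -0.914 0.267
  outer loop
   vertex 4.4 1.2 1.4
   vertex 2.2 1.4 4.6
   vertex 3.0 1.2 3.0
  endloop
 endfacet
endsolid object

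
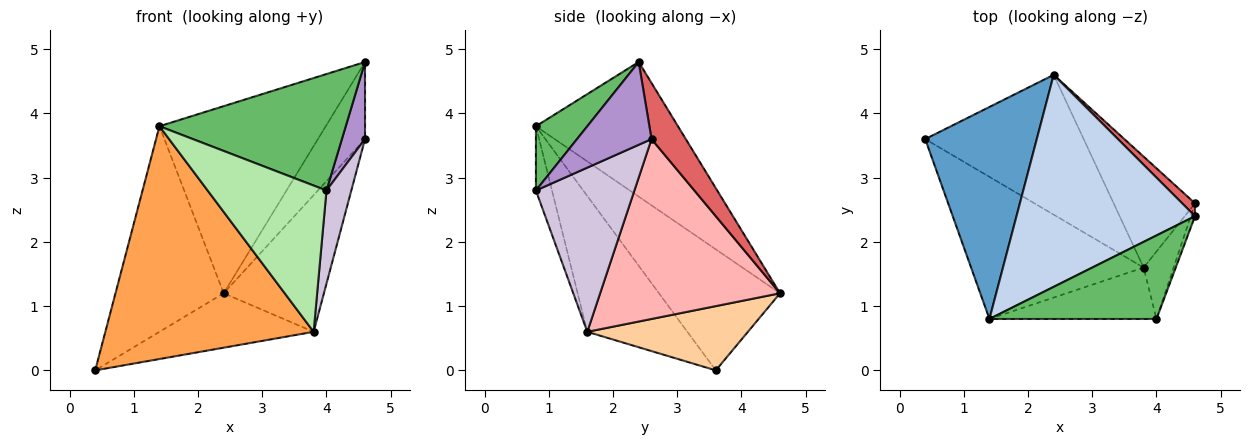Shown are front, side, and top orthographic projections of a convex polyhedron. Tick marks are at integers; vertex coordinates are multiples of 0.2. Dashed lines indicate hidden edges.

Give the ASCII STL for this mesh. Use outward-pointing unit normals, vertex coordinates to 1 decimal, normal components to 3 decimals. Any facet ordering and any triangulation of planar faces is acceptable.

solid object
 facet normal -0.614 0.549 0.566
  outer loop
   vertex 2.4 4.6 1.2
   vertex 0.4 3.6 0.0
   vertex 1.4 0.8 3.8
  endloop
 endfacet
 facet normal -0.492 0.576 0.653
  outer loop
   vertex 2.4 4.6 1.2
   vertex 1.4 0.8 3.8
   vertex 4.6 2.4 4.8
  endloop
 endfacet
 facet normal -0.379 -0.790 -0.482
  outer loop
   vertex 3.8 1.6 0.6
   vertex 1.4 0.8 3.8
   vertex 0.4 3.6 0.0
  endloop
 endfacet
 facet normal 0.353 0.339 -0.872
  outer loop
   vertex 3.8 1.6 0.6
   vertex 0.4 3.6 0.0
   vertex 2.4 4.6 1.2
  endloop
 endfacet
 facet normal 0.219 -0.793 0.569
  outer loop
   vertex 4.0 0.8 2.8
   vertex 4.6 2.4 4.8
   vertex 1.4 0.8 3.8
  endloop
 endfacet
 facet normal -0.126 -0.936 -0.329
  outer loop
   vertex 4.0 0.8 2.8
   vertex 1.4 0.8 3.8
   vertex 3.8 1.6 0.6
  endloop
 endfacet
 facet normal 0.583 0.801 0.134
  outer loop
   vertex 4.6 2.6 3.6
   vertex 2.4 4.6 1.2
   vertex 4.6 2.4 4.8
  endloop
 endfacet
 facet normal 0.812 0.453 -0.368
  outer loop
   vertex 4.6 2.6 3.6
   vertex 3.8 1.6 0.6
   vertex 2.4 4.6 1.2
  endloop
 endfacet
 facet normal 0.954 -0.296 -0.049
  outer loop
   vertex 4.6 2.6 3.6
   vertex 4.6 2.4 4.8
   vertex 4.0 0.8 2.8
  endloop
 endfacet
 facet normal 0.955 -0.241 -0.174
  outer loop
   vertex 4.6 2.6 3.6
   vertex 4.0 0.8 2.8
   vertex 3.8 1.6 0.6
  endloop
 endfacet
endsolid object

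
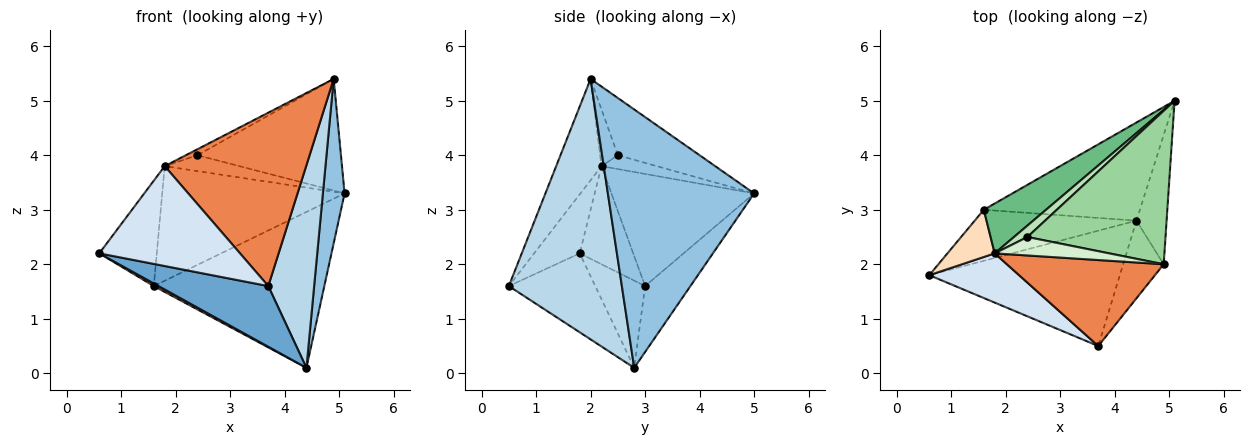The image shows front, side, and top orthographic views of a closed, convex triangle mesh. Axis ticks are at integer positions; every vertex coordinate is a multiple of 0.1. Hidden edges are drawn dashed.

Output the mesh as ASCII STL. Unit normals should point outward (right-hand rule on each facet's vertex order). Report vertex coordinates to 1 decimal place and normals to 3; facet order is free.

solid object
 facet normal -0.344 -0.437 -0.831
  outer loop
   vertex 4.4 2.8 0.1
   vertex 3.7 0.5 1.6
   vertex 0.6 1.8 2.2
  endloop
 endfacet
 facet normal 0.983 -0.146 -0.115
  outer loop
   vertex 4.4 2.8 0.1
   vertex 5.1 5.0 3.3
   vertex 4.9 2.0 5.4
  endloop
 endfacet
 facet normal 0.917 -0.372 -0.143
  outer loop
   vertex 4.4 2.8 0.1
   vertex 4.9 2.0 5.4
   vertex 3.7 0.5 1.6
  endloop
 endfacet
 facet normal -0.279 -0.861 0.425
  outer loop
   vertex 1.8 2.2 3.8
   vertex 0.6 1.8 2.2
   vertex 3.7 0.5 1.6
  endloop
 endfacet
 facet normal -0.276 -0.861 0.427
  outer loop
   vertex 1.8 2.2 3.8
   vertex 3.7 0.5 1.6
   vertex 4.9 2.0 5.4
  endloop
 endfacet
 facet normal -0.474 -0.044 -0.879
  outer loop
   vertex 1.6 3.0 1.6
   vertex 4.4 2.8 0.1
   vertex 0.6 1.8 2.2
  endloop
 endfacet
 facet normal -0.219 0.826 -0.520
  outer loop
   vertex 1.6 3.0 1.6
   vertex 5.1 5.0 3.3
   vertex 4.4 2.8 0.1
  endloop
 endfacet
 facet normal -0.647 0.695 0.312
  outer loop
   vertex 1.6 3.0 1.6
   vertex 0.6 1.8 2.2
   vertex 1.8 2.2 3.8
  endloop
 endfacet
 facet normal -0.583 0.745 0.324
  outer loop
   vertex 1.6 3.0 1.6
   vertex 1.8 2.2 3.8
   vertex 5.1 5.0 3.3
  endloop
 endfacet
 facet normal -0.318 0.558 0.767
  outer loop
   vertex 2.4 2.5 4.0
   vertex 4.9 2.0 5.4
   vertex 5.1 5.0 3.3
  endloop
 endfacet
 facet normal -0.515 0.696 0.500
  outer loop
   vertex 2.4 2.5 4.0
   vertex 5.1 5.0 3.3
   vertex 1.8 2.2 3.8
  endloop
 endfacet
 facet normal -0.426 0.279 0.861
  outer loop
   vertex 2.4 2.5 4.0
   vertex 1.8 2.2 3.8
   vertex 4.9 2.0 5.4
  endloop
 endfacet
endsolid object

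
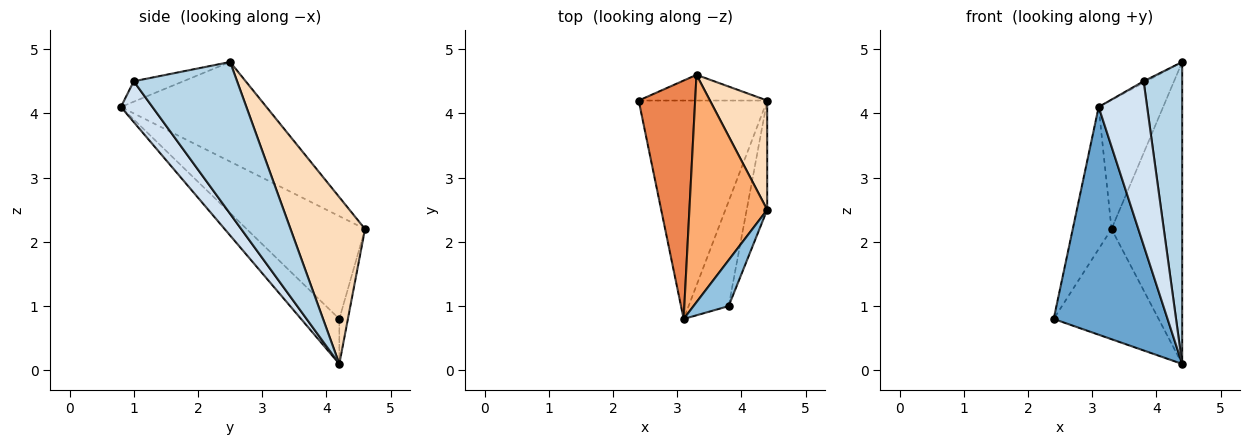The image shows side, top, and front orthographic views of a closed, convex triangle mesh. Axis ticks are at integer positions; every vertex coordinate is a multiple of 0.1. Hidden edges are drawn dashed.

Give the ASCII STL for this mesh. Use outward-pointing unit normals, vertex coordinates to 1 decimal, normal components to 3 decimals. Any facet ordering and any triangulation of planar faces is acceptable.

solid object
 facet normal -0.235 -0.701 -0.673
  outer loop
   vertex 4.4 4.2 0.1
   vertex 3.1 0.8 4.1
   vertex 2.4 4.2 0.8
  endloop
 endfacet
 facet normal -0.502 0.028 0.864
  outer loop
   vertex 3.8 1.0 4.5
   vertex 4.4 2.5 4.8
   vertex 3.1 0.8 4.1
  endloop
 endfacet
 facet normal 0.930 -0.347 -0.125
  outer loop
   vertex 3.8 1.0 4.5
   vertex 4.4 4.2 0.1
   vertex 4.4 2.5 4.8
  endloop
 endfacet
 facet normal 0.481 -0.739 -0.472
  outer loop
   vertex 3.8 1.0 4.5
   vertex 3.1 0.8 4.1
   vertex 4.4 4.2 0.1
  endloop
 endfacet
 facet normal -0.842 0.276 0.463
  outer loop
   vertex 3.3 4.6 2.2
   vertex 2.4 4.2 0.8
   vertex 3.1 0.8 4.1
  endloop
 endfacet
 facet normal -0.744 0.330 0.581
  outer loop
   vertex 3.3 4.6 2.2
   vertex 3.1 0.8 4.1
   vertex 4.4 2.5 4.8
  endloop
 endfacet
 facet normal -0.079 0.971 -0.226
  outer loop
   vertex 3.3 4.6 2.2
   vertex 4.4 4.2 0.1
   vertex 2.4 4.2 0.8
  endloop
 endfacet
 facet normal 0.704 0.668 0.242
  outer loop
   vertex 3.3 4.6 2.2
   vertex 4.4 2.5 4.8
   vertex 4.4 4.2 0.1
  endloop
 endfacet
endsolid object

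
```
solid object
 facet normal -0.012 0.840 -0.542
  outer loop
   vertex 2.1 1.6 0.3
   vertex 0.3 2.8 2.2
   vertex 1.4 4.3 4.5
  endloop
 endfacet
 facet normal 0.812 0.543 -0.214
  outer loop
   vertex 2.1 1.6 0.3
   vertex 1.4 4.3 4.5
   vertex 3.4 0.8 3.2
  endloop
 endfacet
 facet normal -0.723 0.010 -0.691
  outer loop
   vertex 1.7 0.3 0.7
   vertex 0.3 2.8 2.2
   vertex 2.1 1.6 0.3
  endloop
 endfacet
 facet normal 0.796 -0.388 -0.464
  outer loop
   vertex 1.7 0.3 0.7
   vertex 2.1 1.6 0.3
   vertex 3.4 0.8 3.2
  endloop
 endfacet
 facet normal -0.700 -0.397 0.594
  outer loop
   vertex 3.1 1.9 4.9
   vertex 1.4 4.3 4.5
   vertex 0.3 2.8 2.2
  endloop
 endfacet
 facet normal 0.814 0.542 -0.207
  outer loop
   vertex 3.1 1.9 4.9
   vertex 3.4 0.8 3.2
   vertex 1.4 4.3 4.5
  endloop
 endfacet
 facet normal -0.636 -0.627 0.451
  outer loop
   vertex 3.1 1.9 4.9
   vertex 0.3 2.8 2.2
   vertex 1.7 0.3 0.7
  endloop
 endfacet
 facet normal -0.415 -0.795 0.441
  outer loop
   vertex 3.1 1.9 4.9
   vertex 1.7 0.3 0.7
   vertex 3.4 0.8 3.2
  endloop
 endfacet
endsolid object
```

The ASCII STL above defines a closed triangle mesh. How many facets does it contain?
8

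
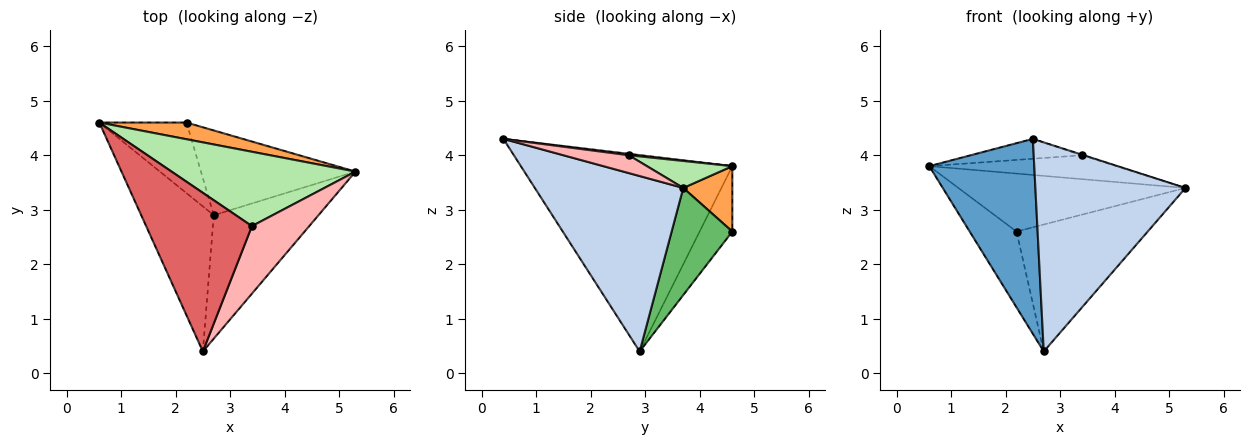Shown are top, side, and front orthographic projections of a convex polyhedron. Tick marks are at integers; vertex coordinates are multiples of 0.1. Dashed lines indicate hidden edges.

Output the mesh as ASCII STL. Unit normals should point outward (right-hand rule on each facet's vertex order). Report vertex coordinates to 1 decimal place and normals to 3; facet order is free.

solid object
 facet normal -0.850 -0.422 -0.314
  outer loop
   vertex 2.7 2.9 0.4
   vertex 2.5 0.4 4.3
   vertex 0.6 4.6 3.8
  endloop
 endfacet
 facet normal 0.648 -0.656 -0.387
  outer loop
   vertex 2.7 2.9 0.4
   vertex 5.3 3.7 3.4
   vertex 2.5 0.4 4.3
  endloop
 endfacet
 facet normal 0.203 0.941 0.271
  outer loop
   vertex 2.2 4.6 2.6
   vertex 0.6 4.6 3.8
   vertex 5.3 3.7 3.4
  endloop
 endfacet
 facet normal -0.455 0.652 -0.607
  outer loop
   vertex 2.2 4.6 2.6
   vertex 2.7 2.9 0.4
   vertex 0.6 4.6 3.8
  endloop
 endfacet
 facet normal 0.359 0.776 -0.518
  outer loop
   vertex 2.2 4.6 2.6
   vertex 5.3 3.7 3.4
   vertex 2.7 2.9 0.4
  endloop
 endfacet
 facet normal 0.138 0.303 0.943
  outer loop
   vertex 3.4 2.7 4.0
   vertex 5.3 3.7 3.4
   vertex 0.6 4.6 3.8
  endloop
 endfacet
 facet normal 0.013 0.124 0.992
  outer loop
   vertex 3.4 2.7 4.0
   vertex 0.6 4.6 3.8
   vertex 2.5 0.4 4.3
  endloop
 endfacet
 facet normal 0.297 0.008 0.955
  outer loop
   vertex 3.4 2.7 4.0
   vertex 2.5 0.4 4.3
   vertex 5.3 3.7 3.4
  endloop
 endfacet
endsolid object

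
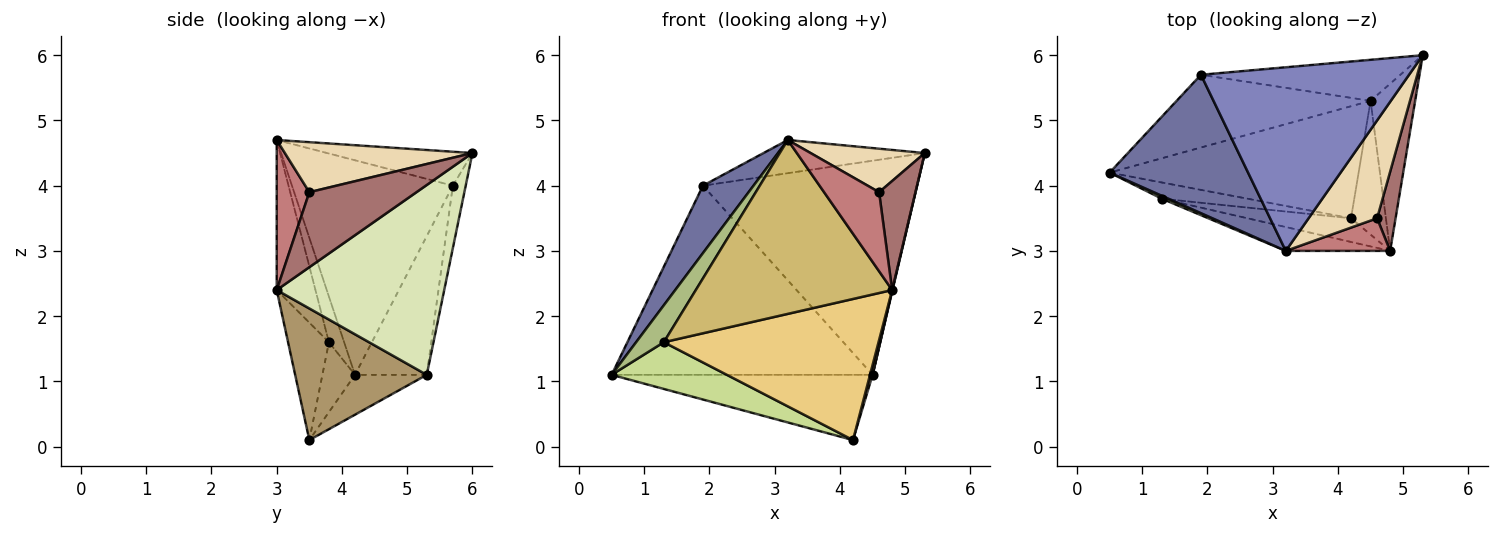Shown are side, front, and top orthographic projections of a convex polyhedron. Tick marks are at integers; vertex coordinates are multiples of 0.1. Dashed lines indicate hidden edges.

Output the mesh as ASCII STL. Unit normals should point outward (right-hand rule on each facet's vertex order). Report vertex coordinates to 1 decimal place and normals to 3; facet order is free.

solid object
 facet normal -0.812 -0.255 0.524
  outer loop
   vertex 1.9 5.7 4.0
   vertex 0.5 4.2 1.1
   vertex 3.2 3.0 4.7
  endloop
 endfacet
 facet normal -0.158 0.176 0.972
  outer loop
   vertex 1.9 5.7 4.0
   vertex 3.2 3.0 4.7
   vertex 5.3 6.0 4.5
  endloop
 endfacet
 facet normal -0.137 0.498 -0.856
  outer loop
   vertex 4.5 5.3 1.1
   vertex 4.2 3.5 0.1
   vertex 0.5 4.2 1.1
  endloop
 endfacet
 facet normal -0.249 0.904 -0.348
  outer loop
   vertex 4.5 5.3 1.1
   vertex 0.5 4.2 1.1
   vertex 1.9 5.7 4.0
  endloop
 endfacet
 facet normal -0.059 0.980 -0.188
  outer loop
   vertex 4.5 5.3 1.1
   vertex 1.9 5.7 4.0
   vertex 5.3 6.0 4.5
  endloop
 endfacet
 facet normal -0.480 -0.875 0.069
  outer loop
   vertex 1.3 3.8 1.6
   vertex 3.2 3.0 4.7
   vertex 0.5 4.2 1.1
  endloop
 endfacet
 facet normal -0.258 -0.913 -0.317
  outer loop
   vertex 1.3 3.8 1.6
   vertex 0.5 4.2 1.1
   vertex 4.2 3.5 0.1
  endloop
 endfacet
 facet normal 0.974 -0.002 -0.229
  outer loop
   vertex 4.8 3.0 2.4
   vertex 4.5 5.3 1.1
   vertex 5.3 6.0 4.5
  endloop
 endfacet
 facet normal 0.966 -0.019 -0.256
  outer loop
   vertex 4.8 3.0 2.4
   vertex 4.2 3.5 0.1
   vertex 4.5 5.3 1.1
  endloop
 endfacet
 facet normal -0.192 -0.972 -0.133
  outer loop
   vertex 4.8 3.0 2.4
   vertex 3.2 3.0 4.7
   vertex 1.3 3.8 1.6
  endloop
 endfacet
 facet normal -0.184 -0.969 -0.163
  outer loop
   vertex 4.8 3.0 2.4
   vertex 1.3 3.8 1.6
   vertex 4.2 3.5 0.1
  endloop
 endfacet
 facet normal 0.555 -0.338 0.760
  outer loop
   vertex 4.6 3.5 3.9
   vertex 5.3 6.0 4.5
   vertex 3.2 3.0 4.7
  endloop
 endfacet
 facet normal 0.922 -0.313 0.227
  outer loop
   vertex 4.6 3.5 3.9
   vertex 4.8 3.0 2.4
   vertex 5.3 6.0 4.5
  endloop
 endfacet
 facet normal 0.481 -0.811 0.334
  outer loop
   vertex 4.6 3.5 3.9
   vertex 3.2 3.0 4.7
   vertex 4.8 3.0 2.4
  endloop
 endfacet
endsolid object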